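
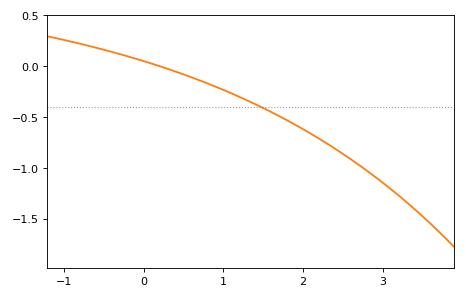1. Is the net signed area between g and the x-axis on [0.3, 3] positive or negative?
negative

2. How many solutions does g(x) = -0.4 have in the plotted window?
1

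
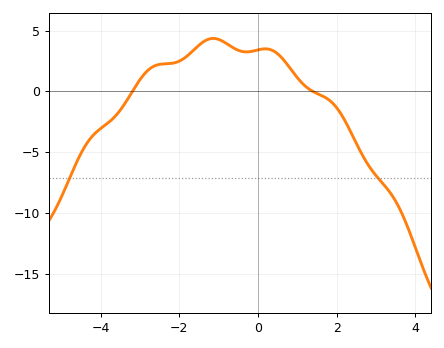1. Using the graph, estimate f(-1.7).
3.19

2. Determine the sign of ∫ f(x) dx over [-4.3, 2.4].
positive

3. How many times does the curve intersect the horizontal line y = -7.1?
2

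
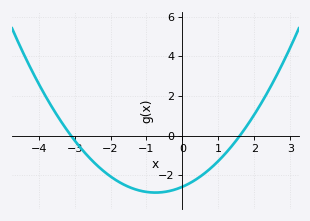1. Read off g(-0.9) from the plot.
-2.8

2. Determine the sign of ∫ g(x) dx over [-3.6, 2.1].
negative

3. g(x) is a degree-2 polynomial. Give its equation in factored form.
y = 0.52(x + 3.1)(x - 1.6)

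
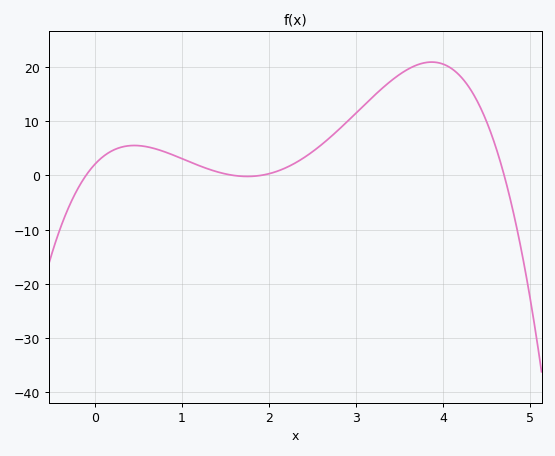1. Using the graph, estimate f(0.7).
5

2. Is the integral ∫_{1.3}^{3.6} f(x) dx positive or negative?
positive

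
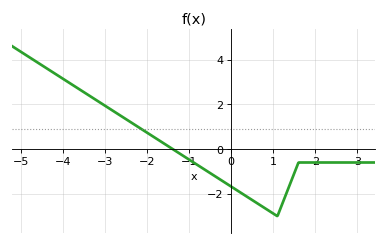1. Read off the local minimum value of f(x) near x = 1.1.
-3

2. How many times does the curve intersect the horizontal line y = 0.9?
1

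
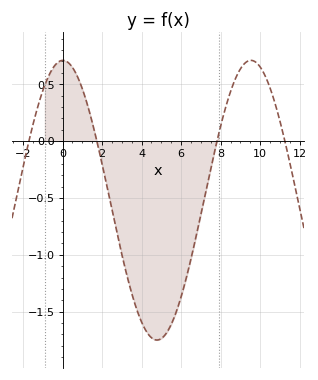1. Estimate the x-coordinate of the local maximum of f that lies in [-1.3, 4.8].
0.017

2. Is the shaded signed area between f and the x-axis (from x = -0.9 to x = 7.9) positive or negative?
negative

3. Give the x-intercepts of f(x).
-1.7, 1.73, 7.82, 11.3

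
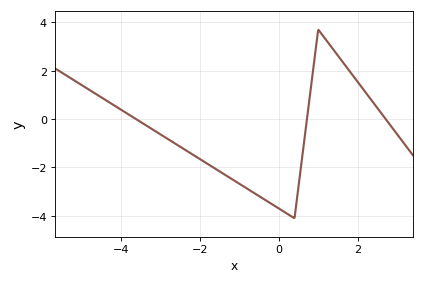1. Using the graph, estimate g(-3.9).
0.2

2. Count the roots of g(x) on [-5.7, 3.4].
3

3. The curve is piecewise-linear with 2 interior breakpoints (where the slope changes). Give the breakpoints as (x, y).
(0.4, -4.1); (1, 3.7)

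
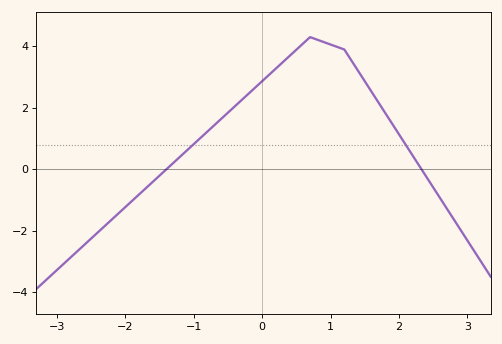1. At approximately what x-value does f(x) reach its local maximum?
0.701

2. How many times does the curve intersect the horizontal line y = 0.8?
2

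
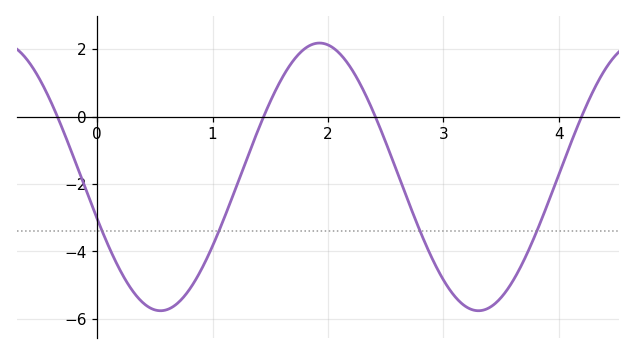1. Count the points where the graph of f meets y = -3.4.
4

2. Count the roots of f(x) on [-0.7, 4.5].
4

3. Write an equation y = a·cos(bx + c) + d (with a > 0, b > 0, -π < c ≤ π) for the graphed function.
y = 3.97cos(2.3x + 1.9) - 1.79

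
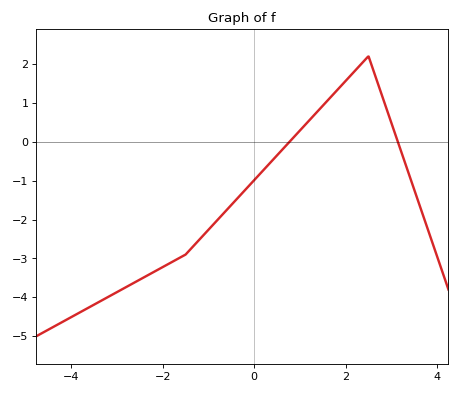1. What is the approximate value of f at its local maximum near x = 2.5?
2.2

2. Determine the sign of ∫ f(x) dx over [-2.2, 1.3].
negative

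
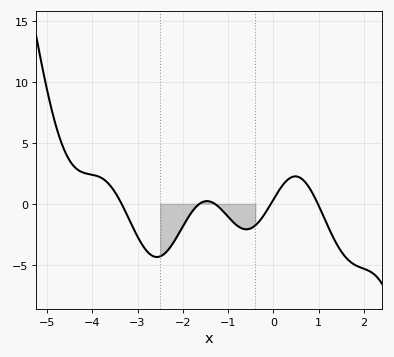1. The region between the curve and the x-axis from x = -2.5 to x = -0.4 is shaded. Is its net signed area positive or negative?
negative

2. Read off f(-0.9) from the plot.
-1.48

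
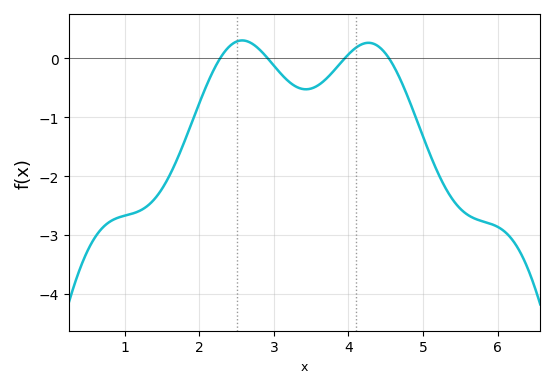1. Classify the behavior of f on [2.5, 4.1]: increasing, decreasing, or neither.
neither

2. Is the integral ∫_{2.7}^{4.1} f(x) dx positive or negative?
negative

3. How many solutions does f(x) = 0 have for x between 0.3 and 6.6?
4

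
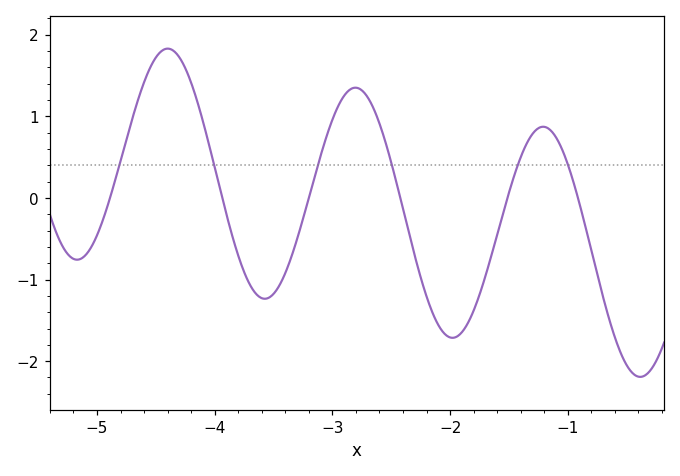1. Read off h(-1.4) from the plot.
0.5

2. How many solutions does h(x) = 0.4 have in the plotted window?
6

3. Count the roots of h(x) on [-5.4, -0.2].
6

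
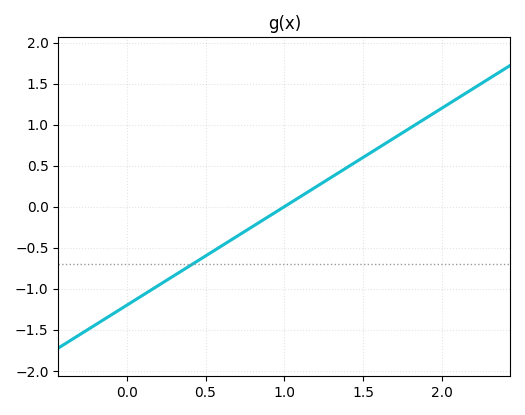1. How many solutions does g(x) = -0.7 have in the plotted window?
1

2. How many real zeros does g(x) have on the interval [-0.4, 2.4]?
1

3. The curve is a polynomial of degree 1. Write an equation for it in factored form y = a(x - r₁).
y = 1.2(x - 1)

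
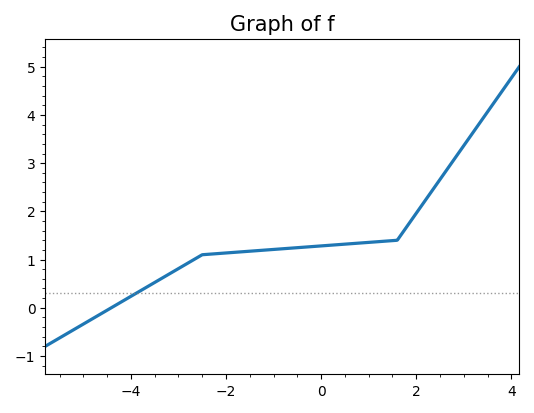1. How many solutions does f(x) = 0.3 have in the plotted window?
1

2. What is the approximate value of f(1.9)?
1.8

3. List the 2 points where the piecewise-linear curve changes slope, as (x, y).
(-2.5, 1.1); (1.6, 1.4)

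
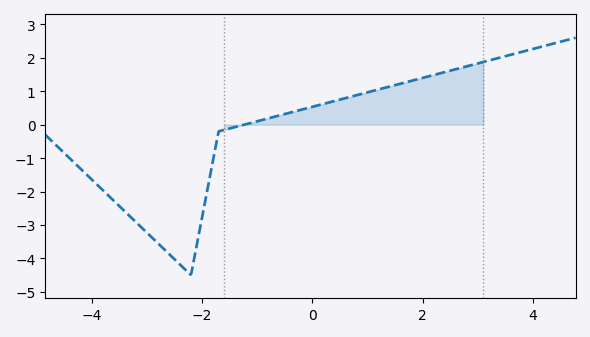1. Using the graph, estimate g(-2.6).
-3.86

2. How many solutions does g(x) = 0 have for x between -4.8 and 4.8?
1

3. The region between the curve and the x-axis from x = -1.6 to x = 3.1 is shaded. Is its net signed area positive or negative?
positive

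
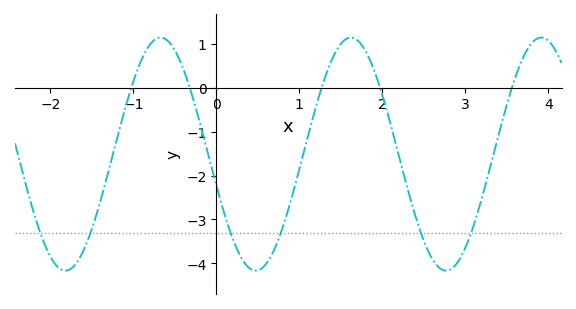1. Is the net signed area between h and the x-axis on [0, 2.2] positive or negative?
negative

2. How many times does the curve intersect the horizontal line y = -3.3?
6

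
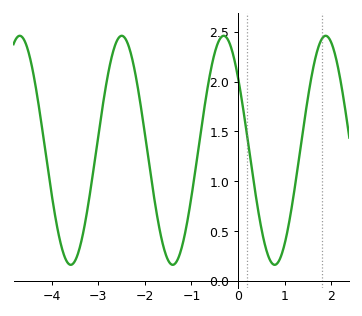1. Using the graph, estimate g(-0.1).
2.26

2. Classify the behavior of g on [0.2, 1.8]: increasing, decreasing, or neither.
neither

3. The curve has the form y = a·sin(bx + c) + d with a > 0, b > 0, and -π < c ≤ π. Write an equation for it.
y = 1.15sin(2.87x + 2.45) + 1.31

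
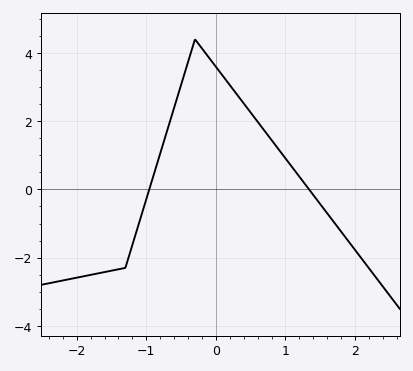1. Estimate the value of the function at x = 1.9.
-1.6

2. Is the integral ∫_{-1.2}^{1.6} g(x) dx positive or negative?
positive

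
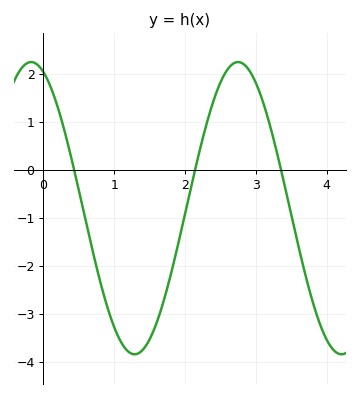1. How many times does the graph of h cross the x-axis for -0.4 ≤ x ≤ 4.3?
3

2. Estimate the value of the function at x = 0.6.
-1.07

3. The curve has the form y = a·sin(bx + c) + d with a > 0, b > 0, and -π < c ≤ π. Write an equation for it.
y = 3.04sin(2.15x + 1.94) - 0.8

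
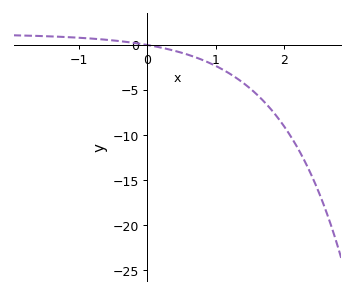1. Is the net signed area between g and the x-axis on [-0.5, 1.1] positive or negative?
negative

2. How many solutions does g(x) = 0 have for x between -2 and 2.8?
1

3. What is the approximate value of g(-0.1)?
0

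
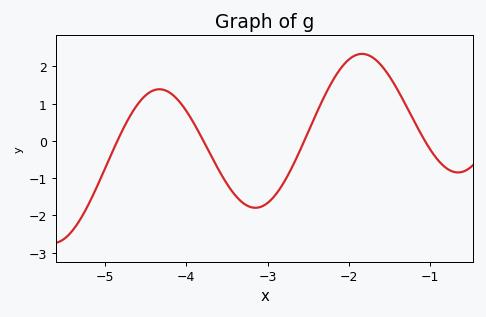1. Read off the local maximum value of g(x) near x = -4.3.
1.38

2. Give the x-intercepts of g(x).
-4.85, -3.79, -2.55, -1.06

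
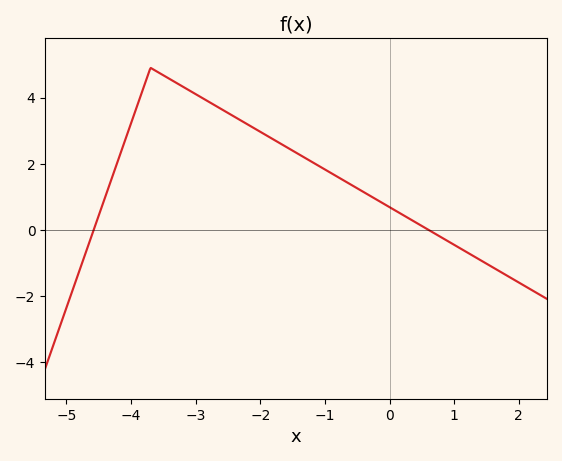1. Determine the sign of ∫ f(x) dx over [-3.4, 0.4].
positive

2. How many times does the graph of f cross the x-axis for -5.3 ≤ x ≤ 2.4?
2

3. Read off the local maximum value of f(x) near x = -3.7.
4.8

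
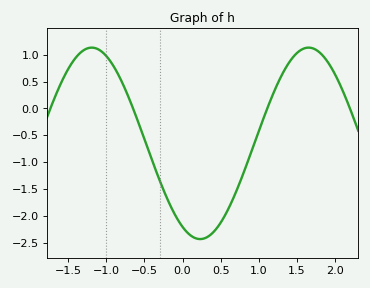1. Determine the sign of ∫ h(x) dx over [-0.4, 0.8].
negative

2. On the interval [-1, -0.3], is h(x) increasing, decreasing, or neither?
decreasing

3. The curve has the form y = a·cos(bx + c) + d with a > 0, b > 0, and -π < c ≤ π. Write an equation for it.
y = 1.78cos(2.2x + 2.6) - 0.65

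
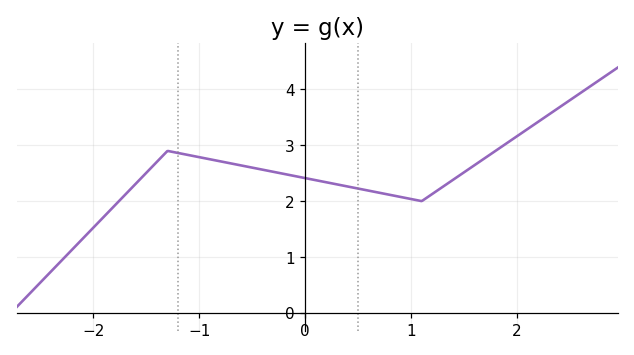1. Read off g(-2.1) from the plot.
1.3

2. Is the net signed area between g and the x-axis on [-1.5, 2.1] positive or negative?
positive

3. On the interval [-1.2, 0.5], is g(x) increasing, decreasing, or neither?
decreasing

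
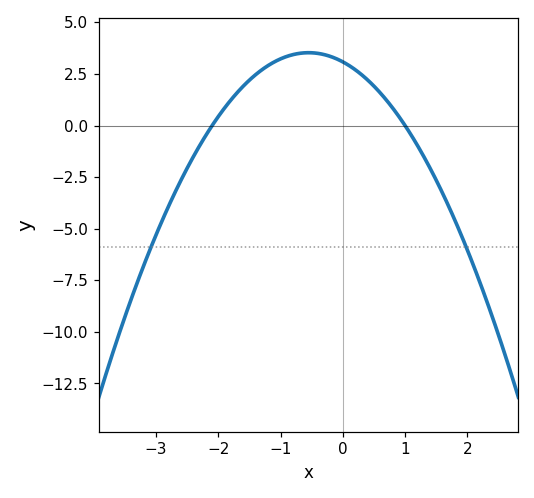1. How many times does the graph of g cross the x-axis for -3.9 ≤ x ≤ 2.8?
2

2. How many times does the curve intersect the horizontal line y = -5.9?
2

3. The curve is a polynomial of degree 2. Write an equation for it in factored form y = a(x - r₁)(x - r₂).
y = -1.47(x + 2.1)(x - 1)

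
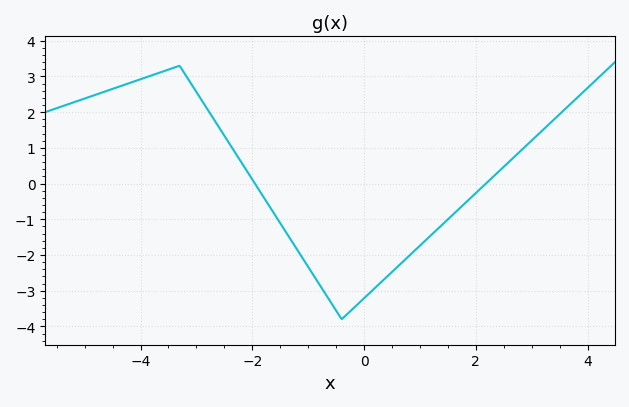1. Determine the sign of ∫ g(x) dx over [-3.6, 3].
negative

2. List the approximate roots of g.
-2, 2.2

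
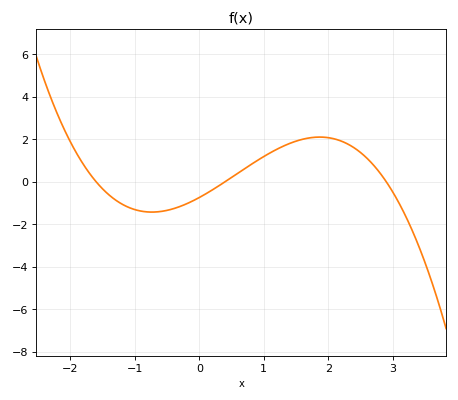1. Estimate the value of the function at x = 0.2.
-0.389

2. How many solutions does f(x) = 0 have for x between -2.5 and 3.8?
3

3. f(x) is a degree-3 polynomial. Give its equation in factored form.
y = -0.4(x + 1.6)(x - 0.4)(x - 2.9)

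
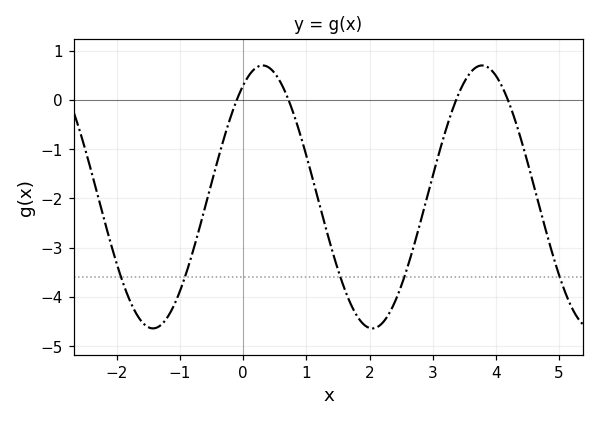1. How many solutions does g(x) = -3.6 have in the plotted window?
5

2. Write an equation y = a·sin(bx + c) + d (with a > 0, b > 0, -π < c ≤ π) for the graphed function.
y = 2.67sin(1.8x + 1) - 1.97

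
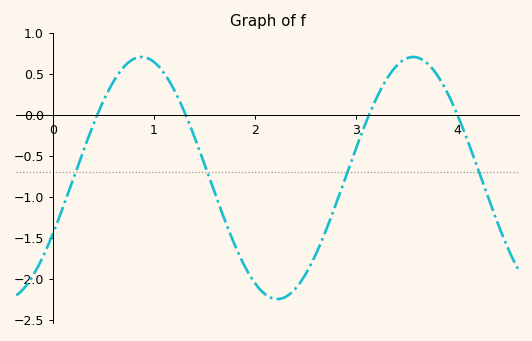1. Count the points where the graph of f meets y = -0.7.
4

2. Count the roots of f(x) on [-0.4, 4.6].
4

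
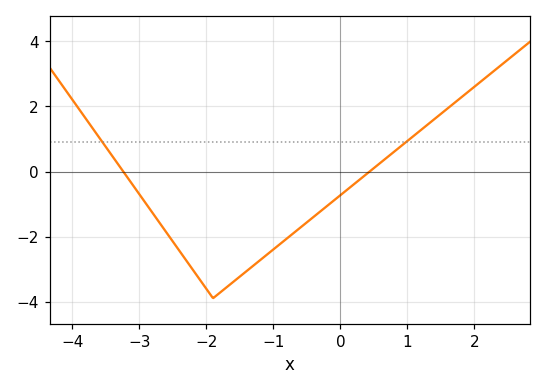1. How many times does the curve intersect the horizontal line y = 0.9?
2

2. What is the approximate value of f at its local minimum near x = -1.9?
-3.8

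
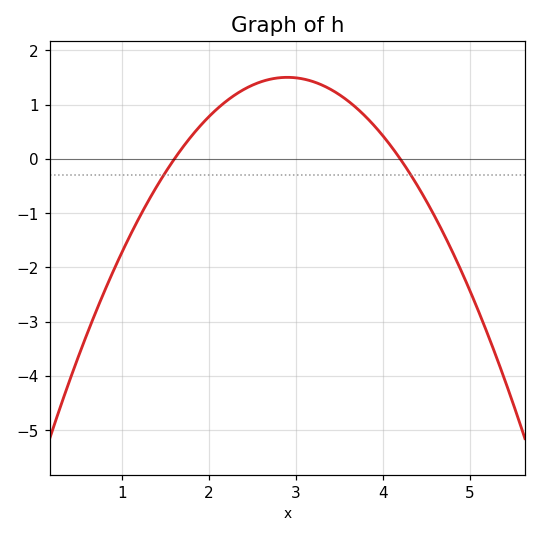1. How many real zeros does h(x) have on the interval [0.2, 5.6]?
2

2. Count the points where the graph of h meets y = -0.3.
2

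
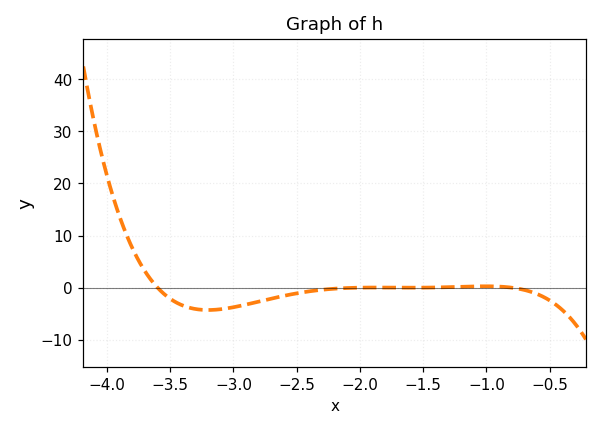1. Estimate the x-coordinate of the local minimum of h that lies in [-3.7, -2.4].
-3.2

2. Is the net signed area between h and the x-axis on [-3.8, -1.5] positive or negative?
negative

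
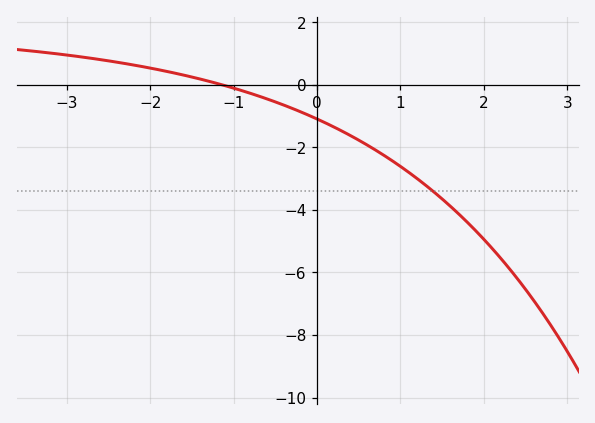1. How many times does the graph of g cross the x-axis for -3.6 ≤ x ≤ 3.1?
1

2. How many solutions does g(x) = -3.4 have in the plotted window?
1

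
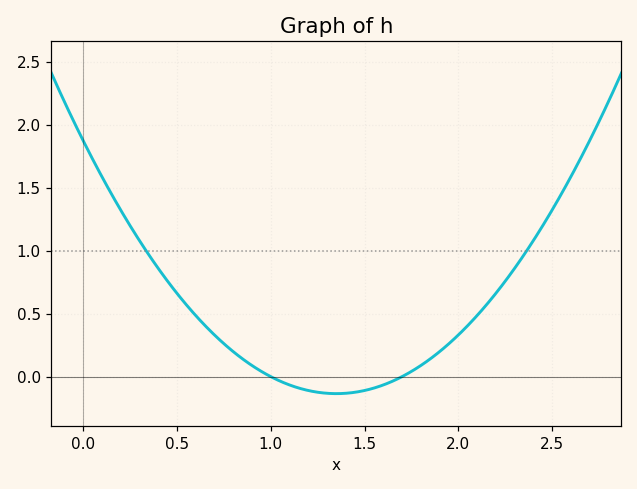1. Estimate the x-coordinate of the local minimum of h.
1.35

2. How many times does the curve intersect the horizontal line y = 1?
2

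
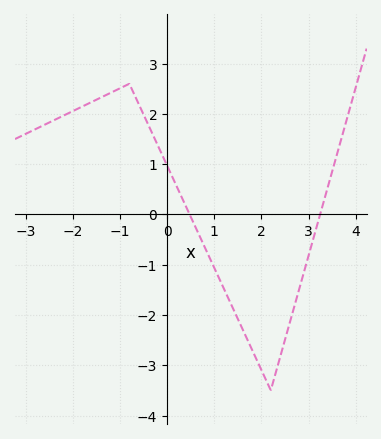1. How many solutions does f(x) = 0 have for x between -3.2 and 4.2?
2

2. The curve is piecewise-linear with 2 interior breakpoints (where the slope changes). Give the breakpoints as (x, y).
(-0.8, 2.6); (2.2, -3.5)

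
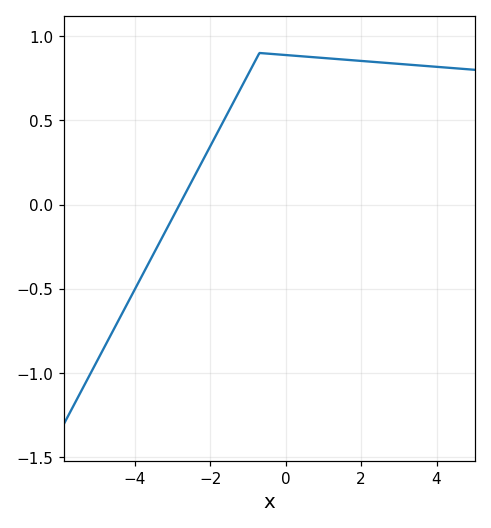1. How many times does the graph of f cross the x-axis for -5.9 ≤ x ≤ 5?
1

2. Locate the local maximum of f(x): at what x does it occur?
-0.697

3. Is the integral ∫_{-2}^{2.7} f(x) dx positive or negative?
positive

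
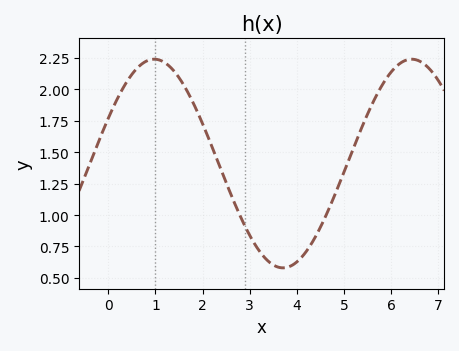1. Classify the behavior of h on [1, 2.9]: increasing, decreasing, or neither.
decreasing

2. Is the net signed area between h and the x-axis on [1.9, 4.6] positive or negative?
positive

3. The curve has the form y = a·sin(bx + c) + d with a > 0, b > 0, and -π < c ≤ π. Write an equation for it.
y = 0.83sin(1.15x + 0.45) + 1.41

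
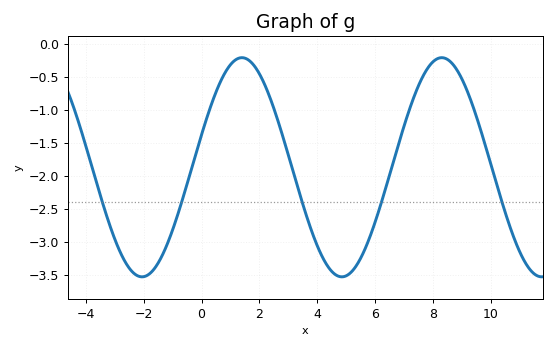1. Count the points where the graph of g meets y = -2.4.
5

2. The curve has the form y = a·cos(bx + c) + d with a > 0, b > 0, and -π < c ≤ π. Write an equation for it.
y = 1.66cos(0.91x - 1.3) - 1.87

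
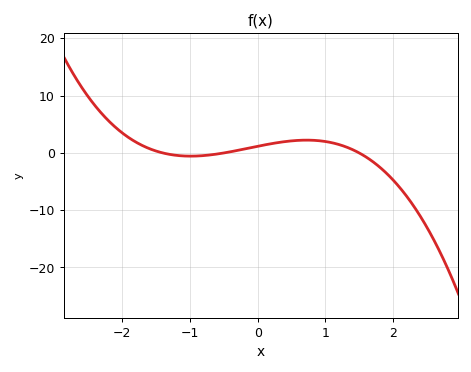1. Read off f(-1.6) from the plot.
1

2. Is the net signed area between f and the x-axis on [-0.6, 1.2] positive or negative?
positive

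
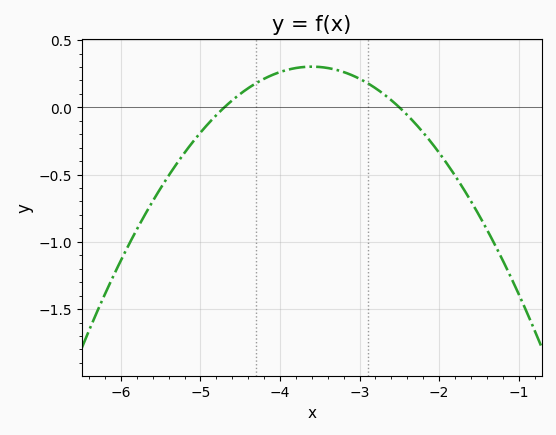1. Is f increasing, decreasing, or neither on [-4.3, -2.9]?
neither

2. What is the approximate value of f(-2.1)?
-0.25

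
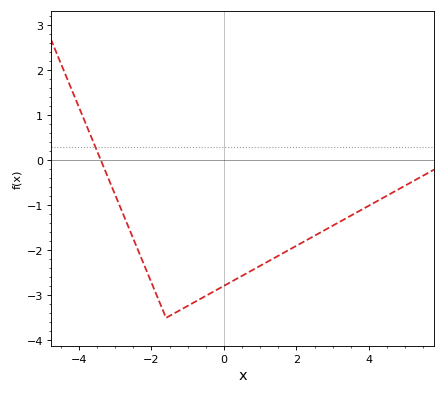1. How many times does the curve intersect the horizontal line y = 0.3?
1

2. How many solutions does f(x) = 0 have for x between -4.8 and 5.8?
1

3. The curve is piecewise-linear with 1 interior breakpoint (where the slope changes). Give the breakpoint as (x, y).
(-1.6, -3.5)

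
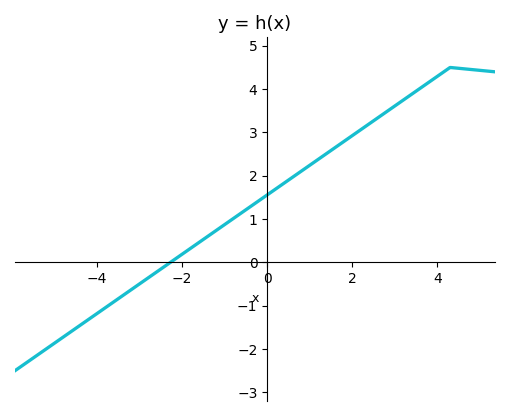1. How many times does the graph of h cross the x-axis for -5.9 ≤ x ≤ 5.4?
1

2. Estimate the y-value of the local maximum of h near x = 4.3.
4.5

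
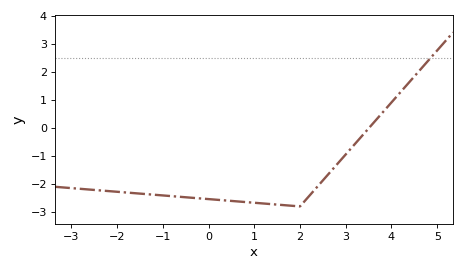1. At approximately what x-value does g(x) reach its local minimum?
2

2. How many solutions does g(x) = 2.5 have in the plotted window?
1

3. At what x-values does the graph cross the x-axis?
3.51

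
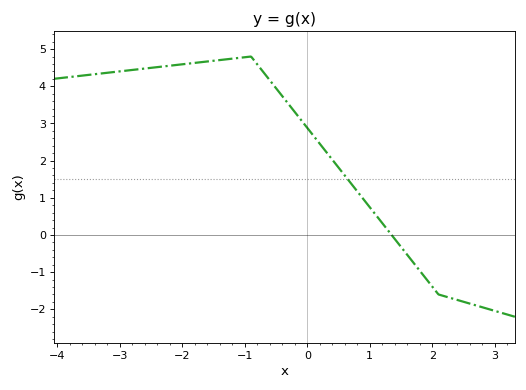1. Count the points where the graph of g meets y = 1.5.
1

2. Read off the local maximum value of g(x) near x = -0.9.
4.8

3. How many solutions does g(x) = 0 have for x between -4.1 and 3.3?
1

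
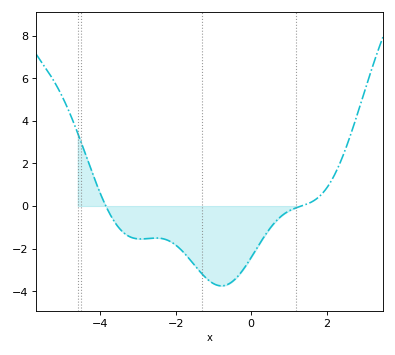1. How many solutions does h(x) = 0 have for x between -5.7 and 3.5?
2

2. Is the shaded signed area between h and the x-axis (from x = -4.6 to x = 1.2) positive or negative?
negative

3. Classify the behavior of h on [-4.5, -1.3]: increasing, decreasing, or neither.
neither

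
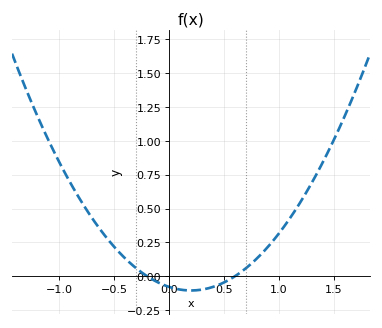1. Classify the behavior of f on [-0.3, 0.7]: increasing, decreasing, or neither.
neither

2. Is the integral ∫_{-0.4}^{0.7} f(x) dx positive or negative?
negative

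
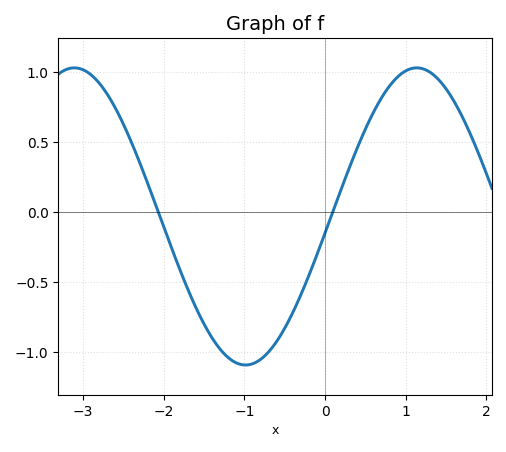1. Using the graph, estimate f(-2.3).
0.35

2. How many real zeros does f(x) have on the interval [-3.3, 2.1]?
2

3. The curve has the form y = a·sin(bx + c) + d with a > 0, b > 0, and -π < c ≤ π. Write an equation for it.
y = 1.06sin(1.5x - 0.11) - 0.03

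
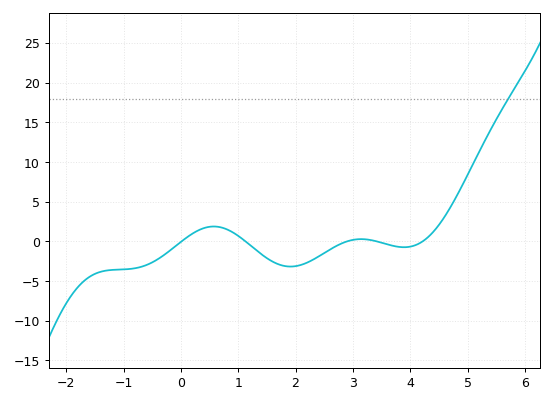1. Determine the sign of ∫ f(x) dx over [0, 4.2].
negative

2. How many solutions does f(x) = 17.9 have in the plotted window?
1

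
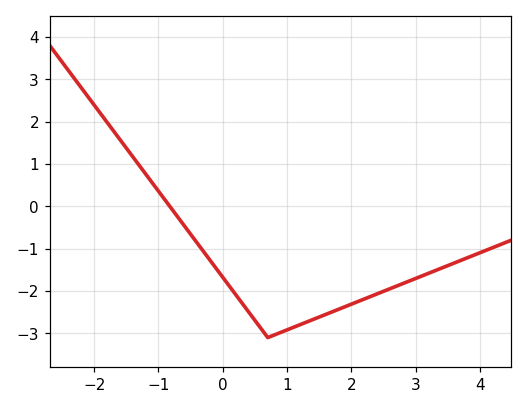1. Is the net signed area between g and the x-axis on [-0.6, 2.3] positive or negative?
negative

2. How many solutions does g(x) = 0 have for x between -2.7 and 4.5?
1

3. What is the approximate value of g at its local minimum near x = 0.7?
-3.1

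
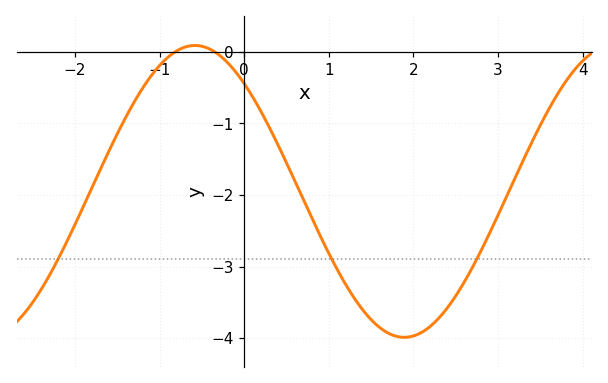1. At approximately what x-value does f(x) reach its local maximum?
-0.582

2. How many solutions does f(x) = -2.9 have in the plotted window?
3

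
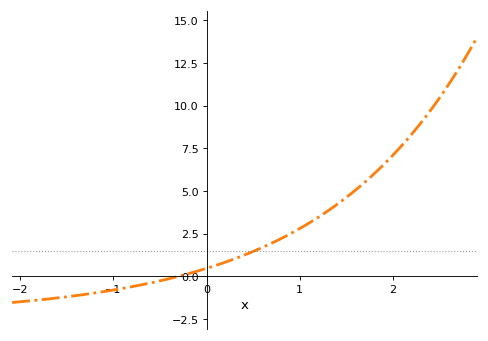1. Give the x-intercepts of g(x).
-0.3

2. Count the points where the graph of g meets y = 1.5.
1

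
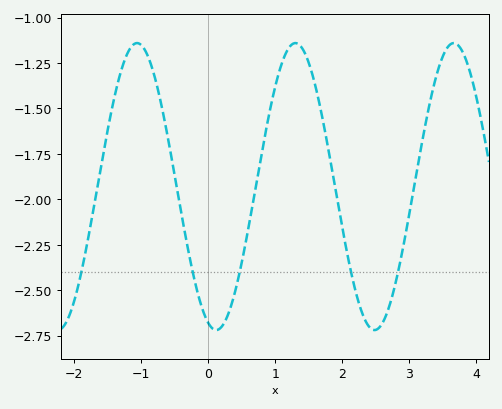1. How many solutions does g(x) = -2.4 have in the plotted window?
5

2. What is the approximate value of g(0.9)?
-1.56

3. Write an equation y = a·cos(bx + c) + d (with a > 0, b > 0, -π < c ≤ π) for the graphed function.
y = 0.79cos(2.7x + 2.8) - 1.93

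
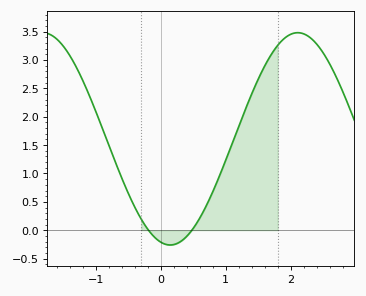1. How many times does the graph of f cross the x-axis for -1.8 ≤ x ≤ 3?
2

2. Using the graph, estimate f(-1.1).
2.37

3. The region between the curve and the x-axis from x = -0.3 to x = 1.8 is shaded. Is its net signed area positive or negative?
positive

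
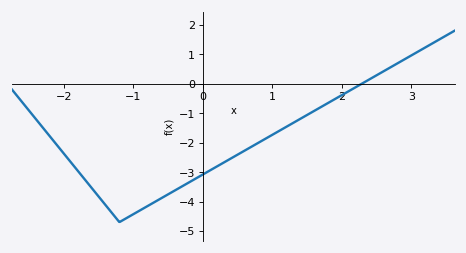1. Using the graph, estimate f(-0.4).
-3.62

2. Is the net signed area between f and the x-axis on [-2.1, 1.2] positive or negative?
negative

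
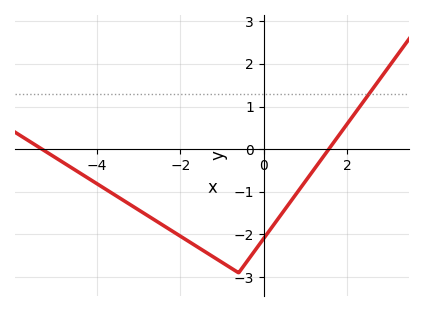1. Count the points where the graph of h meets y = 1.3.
1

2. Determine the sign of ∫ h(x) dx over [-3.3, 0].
negative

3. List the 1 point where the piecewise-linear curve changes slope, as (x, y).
(-0.6, -2.9)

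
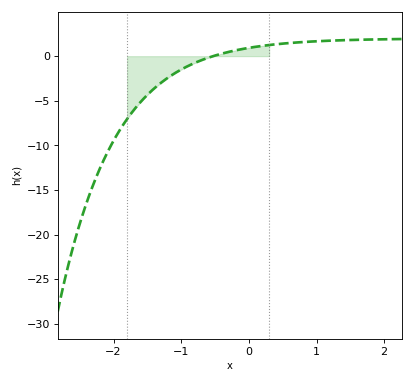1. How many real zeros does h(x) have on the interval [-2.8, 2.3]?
1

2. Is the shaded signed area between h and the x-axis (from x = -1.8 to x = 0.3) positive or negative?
negative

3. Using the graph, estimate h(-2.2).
-12.5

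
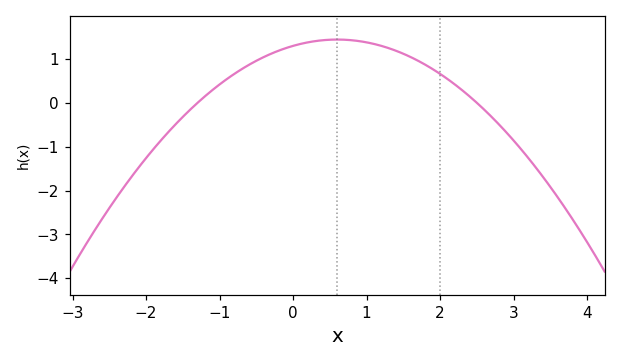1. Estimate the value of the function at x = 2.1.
0.5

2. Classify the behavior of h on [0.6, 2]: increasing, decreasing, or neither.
decreasing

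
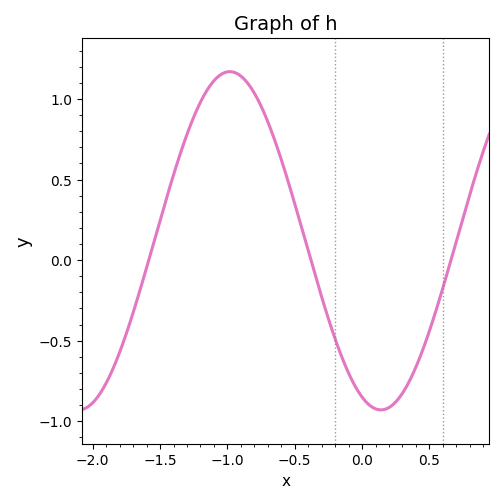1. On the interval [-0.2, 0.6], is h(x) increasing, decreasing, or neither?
neither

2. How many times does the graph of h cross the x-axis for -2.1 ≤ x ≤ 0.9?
3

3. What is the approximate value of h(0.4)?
-0.65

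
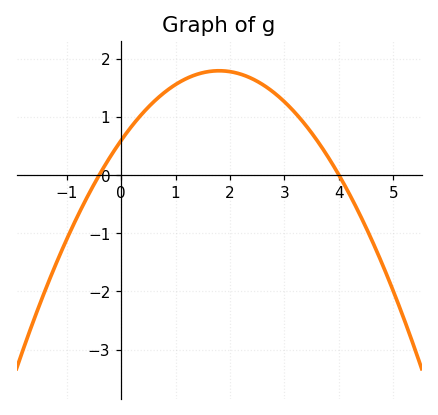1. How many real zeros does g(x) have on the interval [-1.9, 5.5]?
2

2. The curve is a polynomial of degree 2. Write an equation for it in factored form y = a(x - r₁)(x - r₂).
y = -0.37(x + 0.4)(x - 4)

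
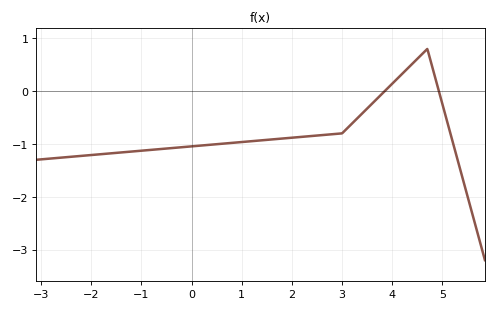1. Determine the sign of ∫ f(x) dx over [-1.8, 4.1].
negative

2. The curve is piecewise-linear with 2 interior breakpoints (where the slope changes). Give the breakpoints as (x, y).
(3, -0.8); (4.7, 0.8)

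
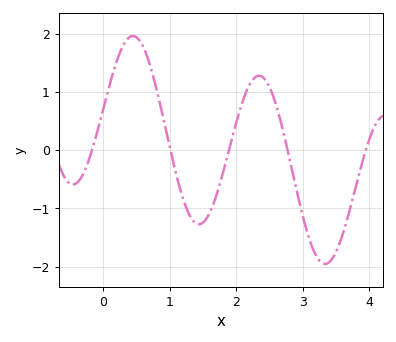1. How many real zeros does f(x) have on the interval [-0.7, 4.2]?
5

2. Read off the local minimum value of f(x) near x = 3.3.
-2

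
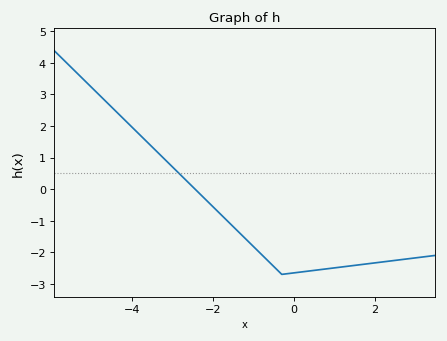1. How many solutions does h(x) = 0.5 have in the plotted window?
1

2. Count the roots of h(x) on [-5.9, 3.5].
1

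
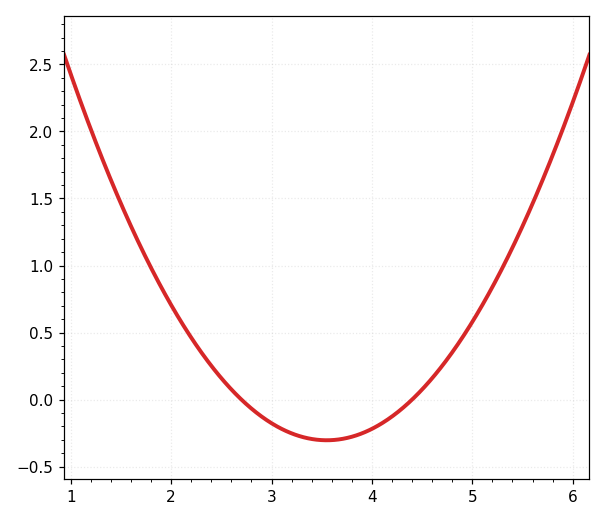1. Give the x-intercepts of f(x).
2.7, 4.4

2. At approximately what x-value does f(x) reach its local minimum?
3.6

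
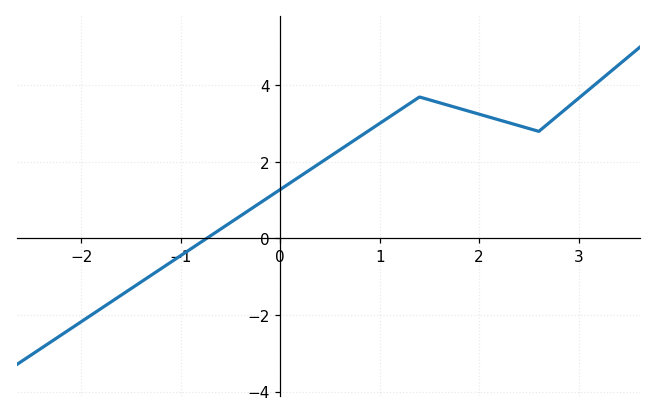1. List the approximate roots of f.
-0.7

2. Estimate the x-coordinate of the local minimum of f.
2.6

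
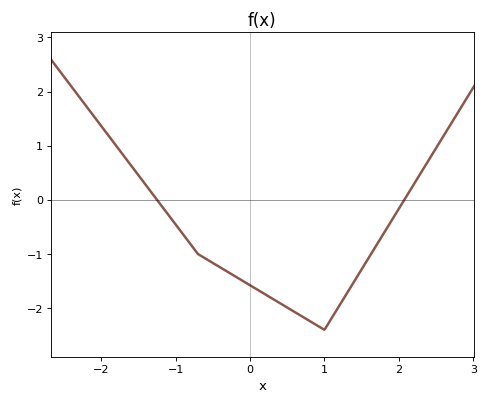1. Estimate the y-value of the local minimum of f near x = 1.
-2.4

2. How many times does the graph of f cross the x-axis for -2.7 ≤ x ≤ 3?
2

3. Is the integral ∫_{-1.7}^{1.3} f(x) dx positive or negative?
negative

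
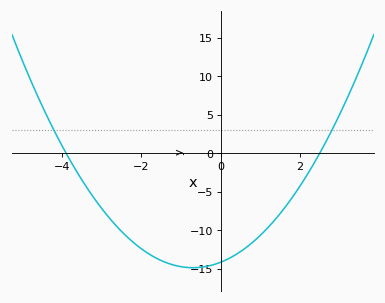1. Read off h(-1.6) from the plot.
-13.7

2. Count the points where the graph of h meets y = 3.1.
2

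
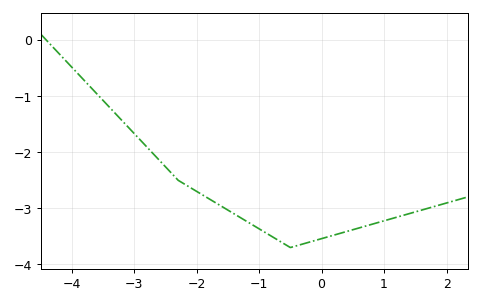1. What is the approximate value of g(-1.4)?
-3.1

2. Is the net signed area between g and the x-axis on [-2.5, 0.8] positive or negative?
negative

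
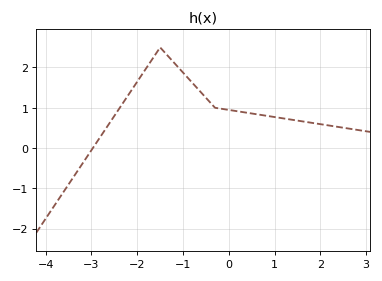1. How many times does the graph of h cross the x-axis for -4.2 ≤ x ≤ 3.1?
1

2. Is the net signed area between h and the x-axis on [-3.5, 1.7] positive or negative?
positive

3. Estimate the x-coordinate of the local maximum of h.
-1.5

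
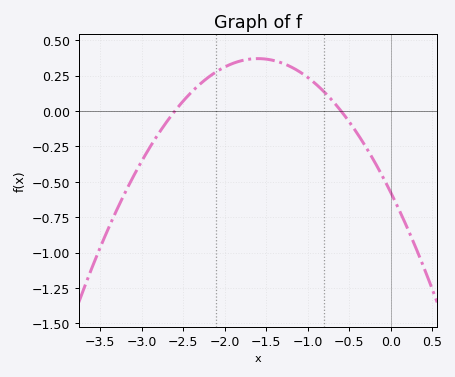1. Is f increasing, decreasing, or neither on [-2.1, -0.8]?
neither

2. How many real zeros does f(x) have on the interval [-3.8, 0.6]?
2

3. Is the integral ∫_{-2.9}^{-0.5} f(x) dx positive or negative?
positive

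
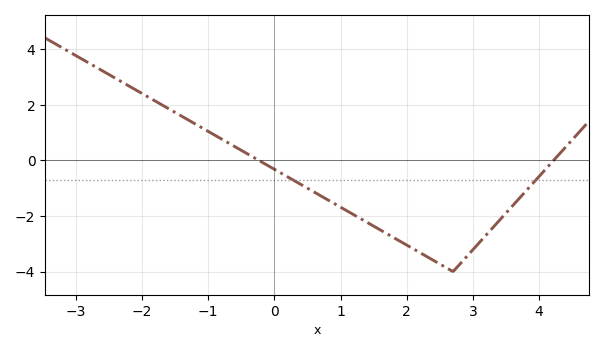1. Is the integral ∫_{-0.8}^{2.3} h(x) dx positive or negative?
negative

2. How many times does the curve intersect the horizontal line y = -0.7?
2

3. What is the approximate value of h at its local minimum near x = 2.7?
-4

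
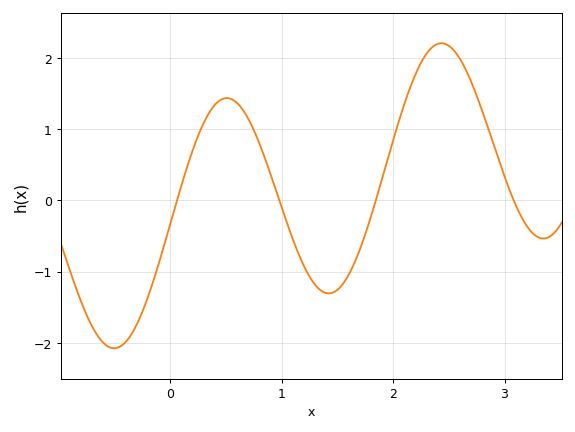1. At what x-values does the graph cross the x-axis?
0.1, 1, 1.8, 3.1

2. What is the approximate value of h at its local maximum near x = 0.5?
1.4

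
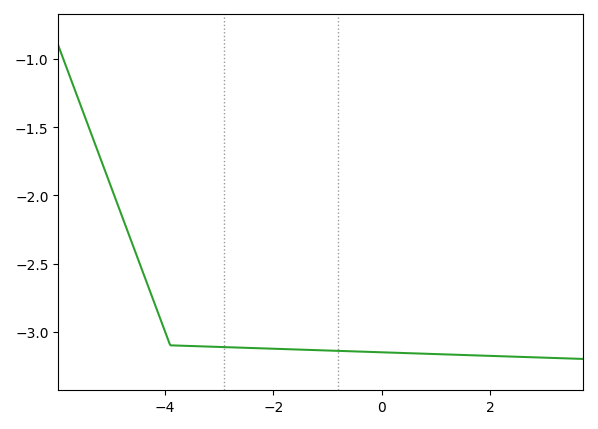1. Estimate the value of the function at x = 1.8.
-3.17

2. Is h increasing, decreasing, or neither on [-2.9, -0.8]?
decreasing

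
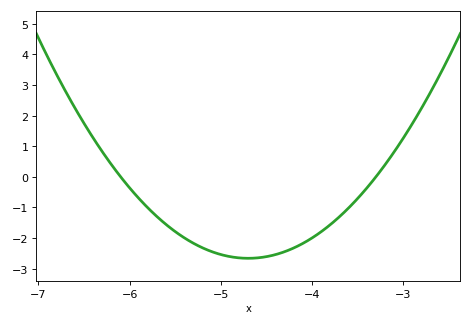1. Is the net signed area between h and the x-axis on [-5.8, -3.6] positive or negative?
negative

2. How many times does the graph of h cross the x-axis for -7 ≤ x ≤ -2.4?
2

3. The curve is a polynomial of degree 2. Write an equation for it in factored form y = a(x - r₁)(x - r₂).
y = 1.36(x + 6.1)(x + 3.3)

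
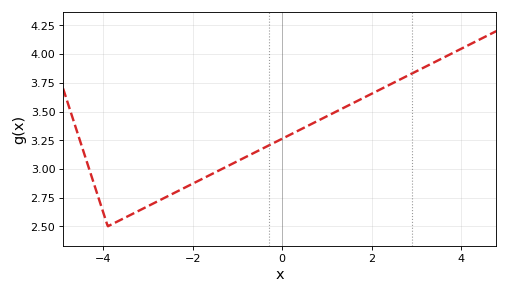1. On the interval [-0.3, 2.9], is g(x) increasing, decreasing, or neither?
increasing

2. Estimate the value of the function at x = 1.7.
3.6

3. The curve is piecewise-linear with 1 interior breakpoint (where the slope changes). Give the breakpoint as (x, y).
(-3.9, 2.5)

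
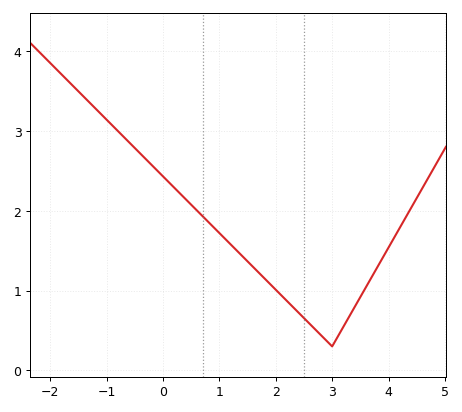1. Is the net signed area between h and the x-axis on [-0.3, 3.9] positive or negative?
positive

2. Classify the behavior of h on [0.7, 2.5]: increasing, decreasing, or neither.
decreasing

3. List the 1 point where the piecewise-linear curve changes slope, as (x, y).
(3, 0.3)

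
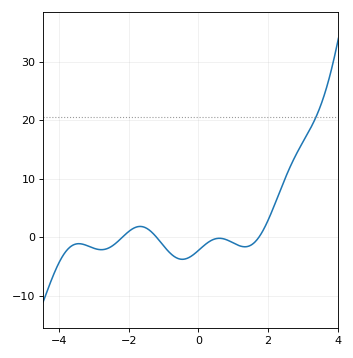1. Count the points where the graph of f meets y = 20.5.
1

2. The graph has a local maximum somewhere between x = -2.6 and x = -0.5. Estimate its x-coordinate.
-1.6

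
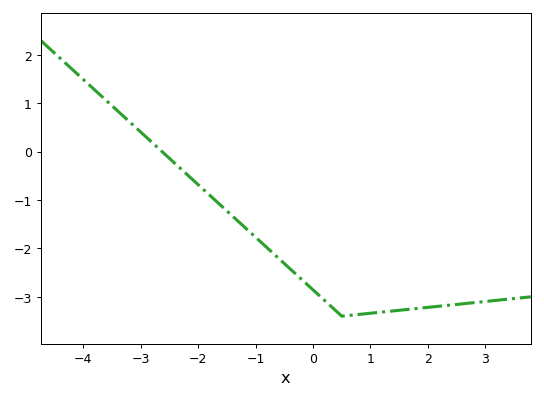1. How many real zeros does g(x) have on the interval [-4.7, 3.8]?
1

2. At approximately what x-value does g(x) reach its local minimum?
0.6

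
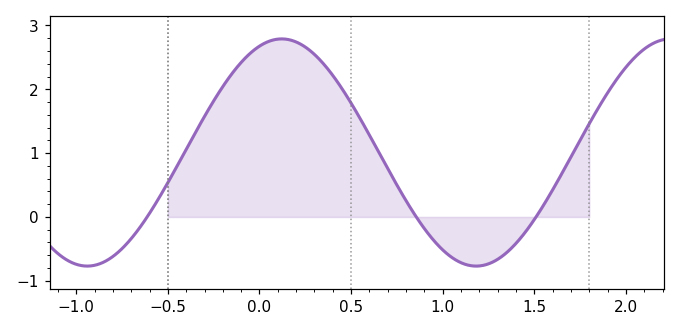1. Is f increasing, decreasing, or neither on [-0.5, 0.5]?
neither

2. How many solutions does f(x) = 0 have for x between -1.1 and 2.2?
3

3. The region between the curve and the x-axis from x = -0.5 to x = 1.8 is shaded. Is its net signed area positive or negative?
positive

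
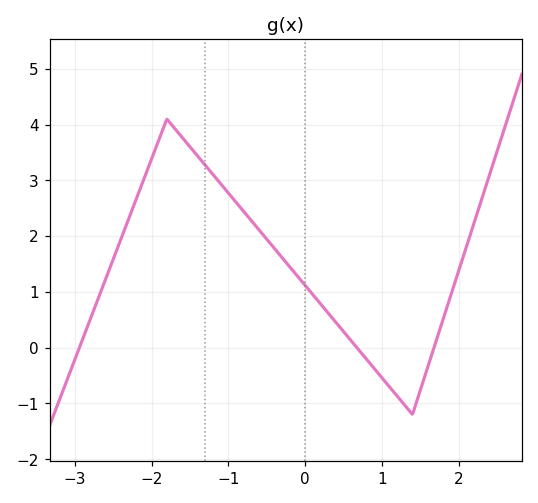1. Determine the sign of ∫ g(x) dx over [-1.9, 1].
positive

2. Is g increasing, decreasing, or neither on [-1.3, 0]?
decreasing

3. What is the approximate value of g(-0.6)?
2.11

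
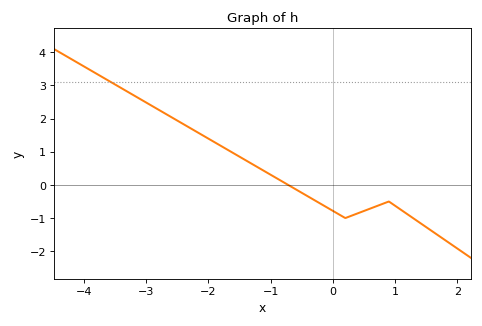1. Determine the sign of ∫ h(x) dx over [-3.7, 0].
positive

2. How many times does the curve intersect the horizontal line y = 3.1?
1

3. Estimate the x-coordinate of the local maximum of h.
0.9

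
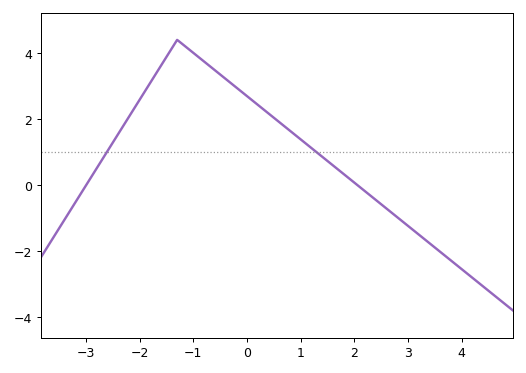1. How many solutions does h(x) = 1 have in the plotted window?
2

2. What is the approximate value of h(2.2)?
-0.183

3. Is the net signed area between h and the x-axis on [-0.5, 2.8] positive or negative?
positive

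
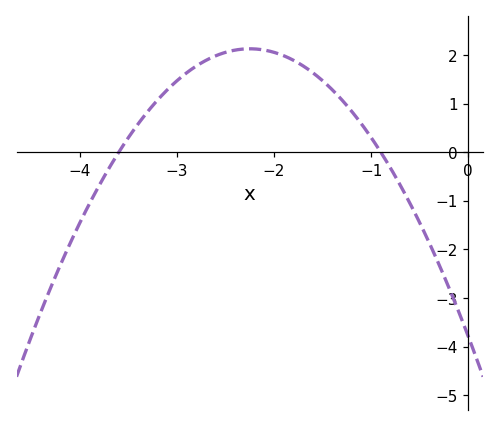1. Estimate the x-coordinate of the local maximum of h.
-2.25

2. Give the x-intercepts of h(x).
-3.6, -0.9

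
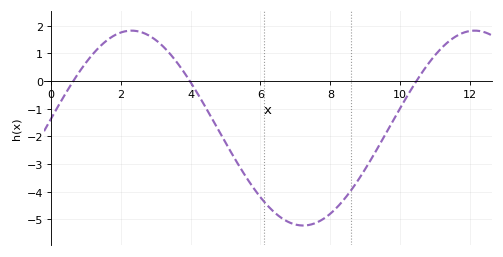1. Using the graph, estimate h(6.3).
-4.63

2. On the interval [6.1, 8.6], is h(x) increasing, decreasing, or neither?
neither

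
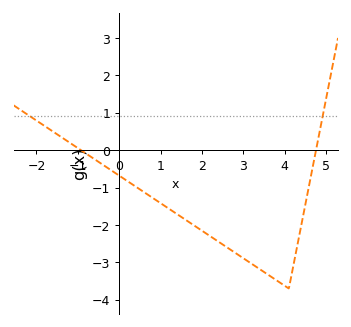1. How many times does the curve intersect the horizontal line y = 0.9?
2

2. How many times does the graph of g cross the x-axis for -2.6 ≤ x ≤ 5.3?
2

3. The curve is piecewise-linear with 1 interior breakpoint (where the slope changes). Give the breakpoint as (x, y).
(4.1, -3.7)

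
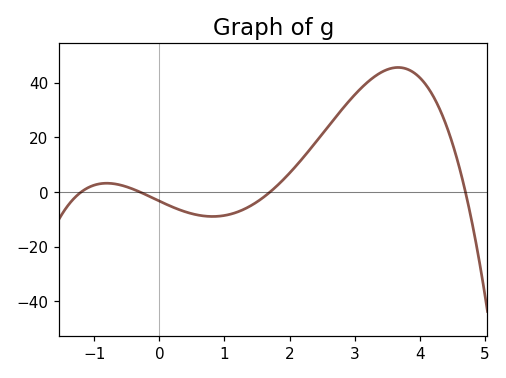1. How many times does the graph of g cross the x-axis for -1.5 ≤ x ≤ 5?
4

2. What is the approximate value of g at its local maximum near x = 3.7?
46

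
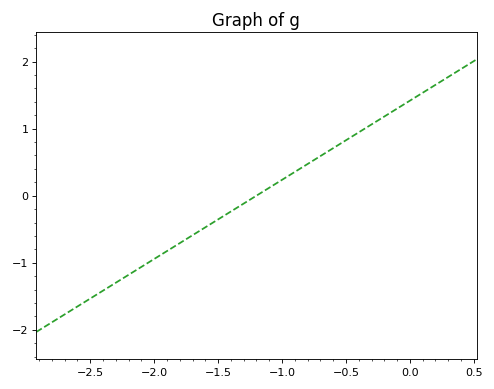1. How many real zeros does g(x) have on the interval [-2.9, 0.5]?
1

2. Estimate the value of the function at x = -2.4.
-1.4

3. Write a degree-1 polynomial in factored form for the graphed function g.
y = 1.18(x + 1.2)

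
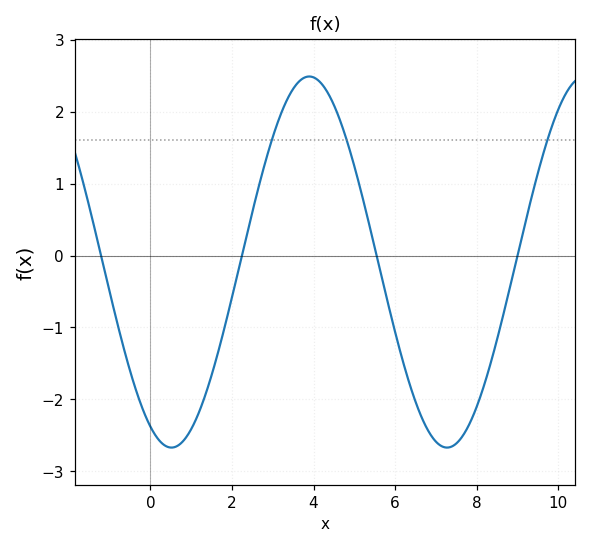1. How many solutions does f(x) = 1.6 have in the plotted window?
3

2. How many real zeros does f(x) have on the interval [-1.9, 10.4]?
4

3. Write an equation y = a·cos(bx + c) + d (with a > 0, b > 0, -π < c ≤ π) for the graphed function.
y = 2.58cos(0.93x + 2.66) - 0.09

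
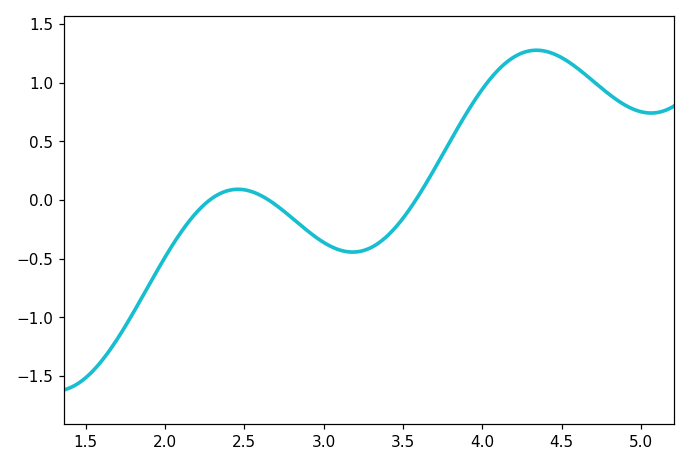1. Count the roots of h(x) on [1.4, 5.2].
3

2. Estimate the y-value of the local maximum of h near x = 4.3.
1.3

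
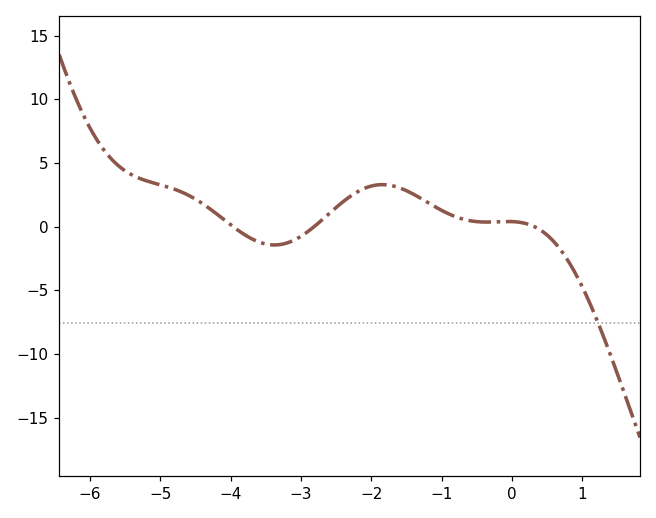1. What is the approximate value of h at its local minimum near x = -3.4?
-1.44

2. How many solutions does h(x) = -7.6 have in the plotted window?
1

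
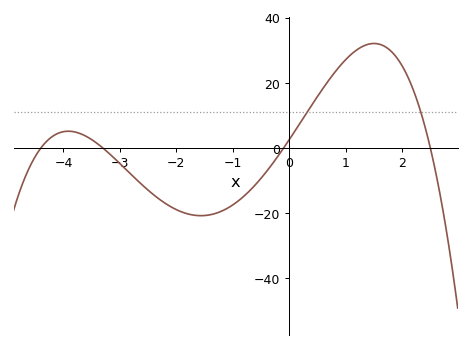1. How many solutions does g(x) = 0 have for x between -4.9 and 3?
4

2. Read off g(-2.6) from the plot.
-11.4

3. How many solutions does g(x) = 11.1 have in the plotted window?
2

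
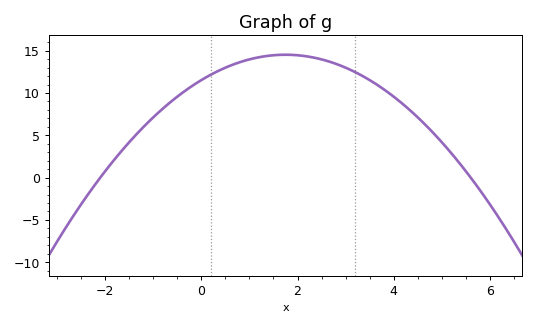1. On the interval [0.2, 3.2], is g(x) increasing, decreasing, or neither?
neither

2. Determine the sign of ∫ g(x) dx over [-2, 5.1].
positive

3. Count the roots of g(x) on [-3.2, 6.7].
2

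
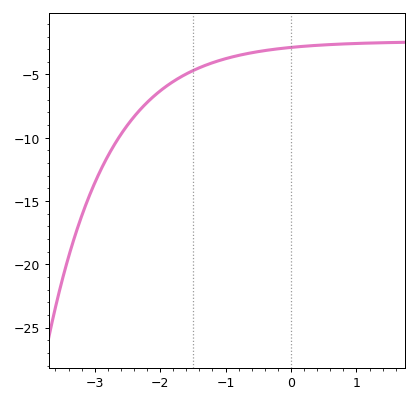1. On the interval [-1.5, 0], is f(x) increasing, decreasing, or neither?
increasing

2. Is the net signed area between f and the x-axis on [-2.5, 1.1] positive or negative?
negative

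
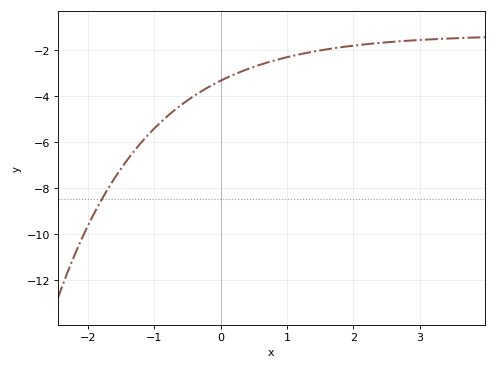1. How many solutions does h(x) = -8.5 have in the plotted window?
1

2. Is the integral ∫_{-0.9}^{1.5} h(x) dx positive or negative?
negative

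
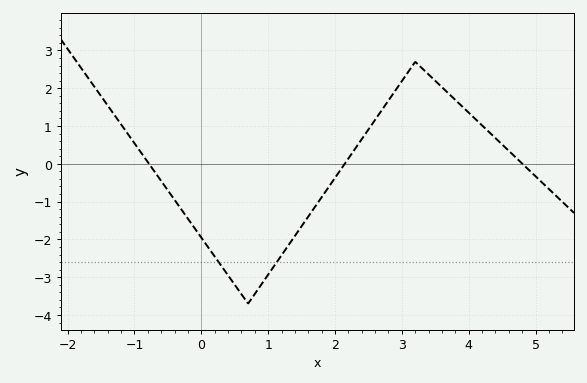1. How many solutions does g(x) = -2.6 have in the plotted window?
2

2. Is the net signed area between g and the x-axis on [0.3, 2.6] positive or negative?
negative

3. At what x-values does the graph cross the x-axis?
-0.782, 2.15, 4.8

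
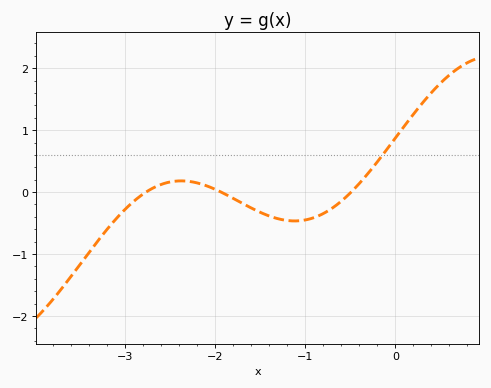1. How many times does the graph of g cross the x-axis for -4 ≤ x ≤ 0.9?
3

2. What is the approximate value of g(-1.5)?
-0.3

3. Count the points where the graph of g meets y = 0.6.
1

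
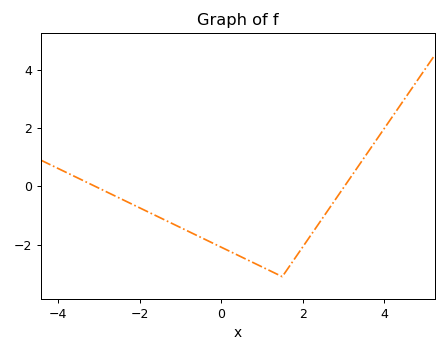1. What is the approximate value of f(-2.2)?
-0.605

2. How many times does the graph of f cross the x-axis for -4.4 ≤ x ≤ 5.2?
2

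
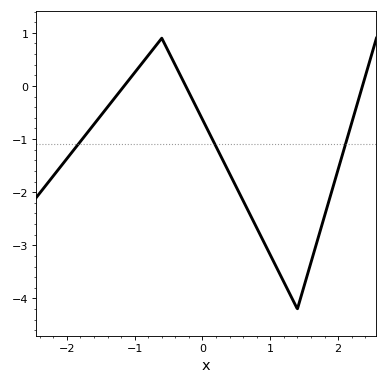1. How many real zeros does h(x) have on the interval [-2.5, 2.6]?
3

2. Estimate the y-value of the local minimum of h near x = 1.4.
-4.2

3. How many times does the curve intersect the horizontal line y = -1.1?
3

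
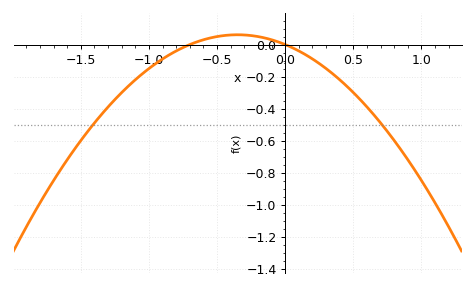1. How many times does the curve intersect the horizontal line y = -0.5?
2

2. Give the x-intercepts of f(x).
-0.7, 0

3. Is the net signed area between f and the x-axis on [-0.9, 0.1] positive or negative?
positive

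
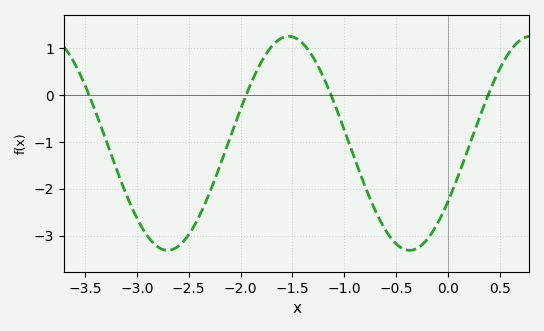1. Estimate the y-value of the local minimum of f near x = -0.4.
-3.3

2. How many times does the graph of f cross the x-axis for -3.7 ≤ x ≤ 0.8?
4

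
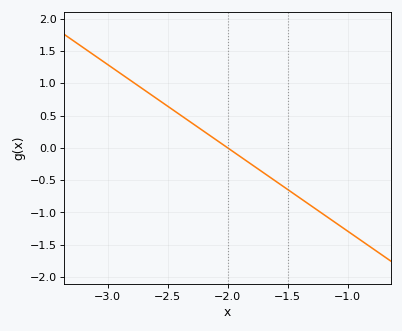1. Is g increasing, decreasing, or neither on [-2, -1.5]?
decreasing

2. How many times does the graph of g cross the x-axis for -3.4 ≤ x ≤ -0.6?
1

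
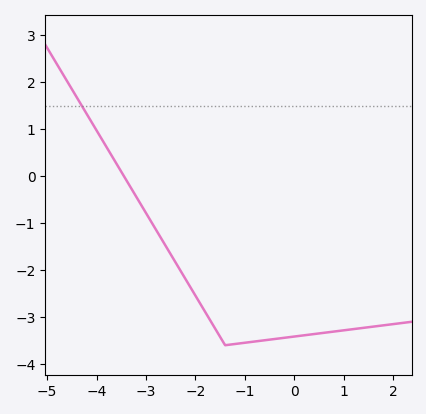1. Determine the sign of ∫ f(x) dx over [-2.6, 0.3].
negative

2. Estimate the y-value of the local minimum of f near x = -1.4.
-3.6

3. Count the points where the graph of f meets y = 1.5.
1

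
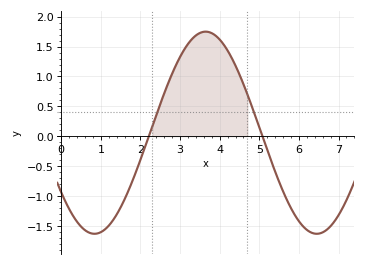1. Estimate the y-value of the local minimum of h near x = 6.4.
-1.63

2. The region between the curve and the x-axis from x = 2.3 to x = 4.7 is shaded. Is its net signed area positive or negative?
positive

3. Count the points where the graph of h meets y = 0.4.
2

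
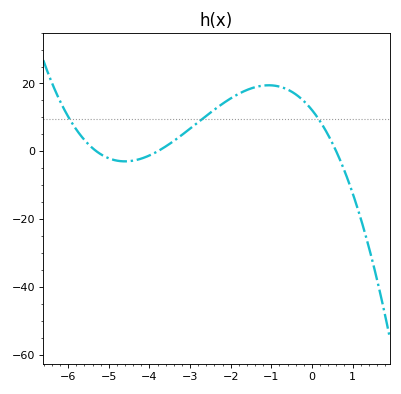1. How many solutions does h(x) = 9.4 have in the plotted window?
3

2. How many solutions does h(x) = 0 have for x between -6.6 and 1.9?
3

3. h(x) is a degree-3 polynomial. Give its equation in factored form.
y = -1.01(x + 5.3)(x + 3.8)(x - 0.6)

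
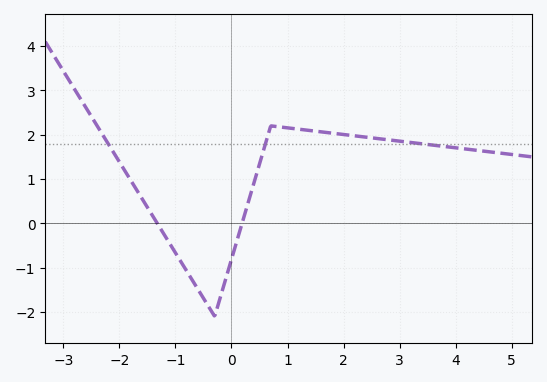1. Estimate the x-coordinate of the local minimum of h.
-0.3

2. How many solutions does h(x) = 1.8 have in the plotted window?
3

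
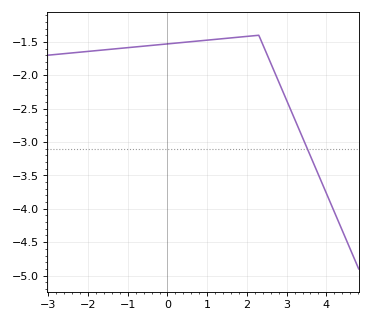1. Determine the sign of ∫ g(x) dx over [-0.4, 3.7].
negative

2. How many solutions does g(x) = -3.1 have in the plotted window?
1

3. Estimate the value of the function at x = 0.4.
-1.5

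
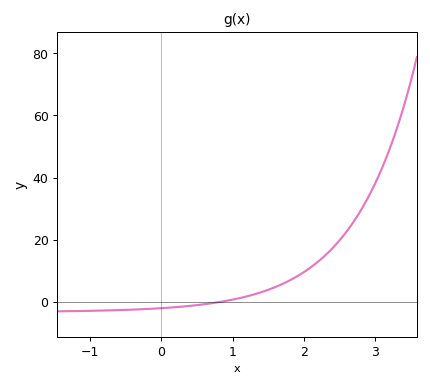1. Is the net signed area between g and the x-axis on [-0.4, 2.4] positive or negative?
positive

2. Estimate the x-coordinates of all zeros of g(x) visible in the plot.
0.826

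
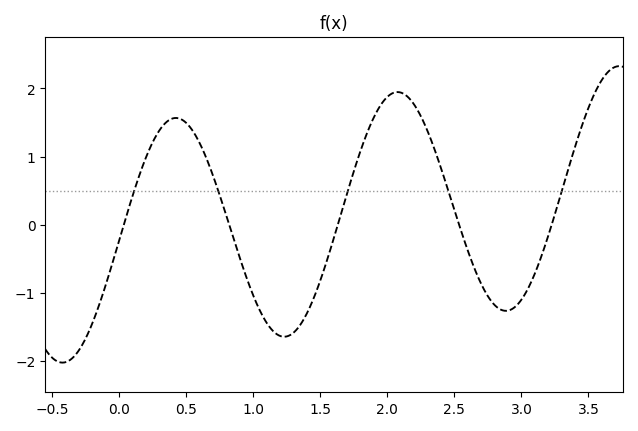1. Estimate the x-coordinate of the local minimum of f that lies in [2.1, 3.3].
2.9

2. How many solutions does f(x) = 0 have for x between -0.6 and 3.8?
5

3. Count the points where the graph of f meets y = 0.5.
5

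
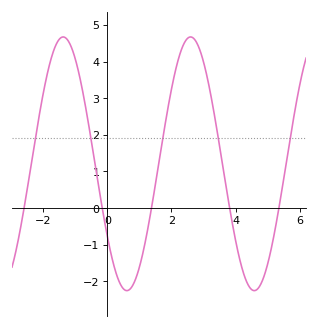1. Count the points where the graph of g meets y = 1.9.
5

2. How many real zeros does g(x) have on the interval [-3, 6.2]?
5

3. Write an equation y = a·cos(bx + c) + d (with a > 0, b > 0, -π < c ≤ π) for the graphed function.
y = 3.46cos(1.6x + 2.2) + 1.21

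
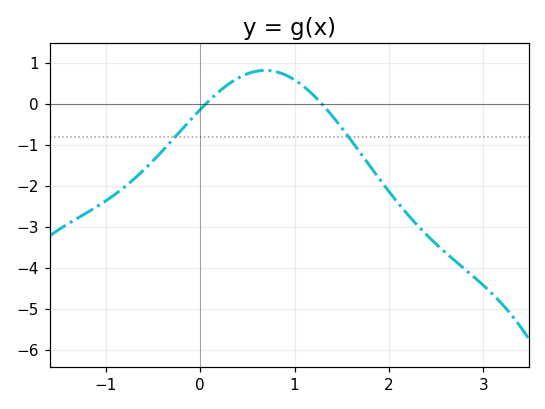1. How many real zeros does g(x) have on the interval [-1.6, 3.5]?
2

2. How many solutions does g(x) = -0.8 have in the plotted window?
2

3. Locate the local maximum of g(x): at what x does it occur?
0.7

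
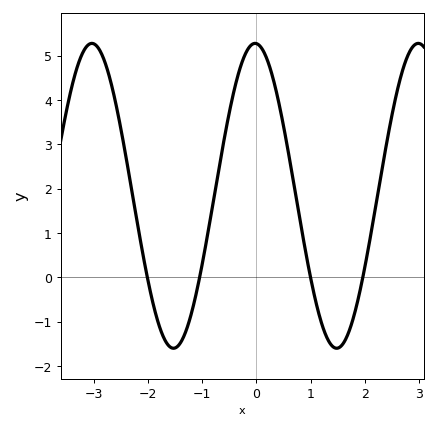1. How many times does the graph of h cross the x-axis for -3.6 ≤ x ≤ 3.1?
4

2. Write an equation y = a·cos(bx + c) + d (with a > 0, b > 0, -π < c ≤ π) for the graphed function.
y = 3.44cos(2.1x + 0.05) + 1.84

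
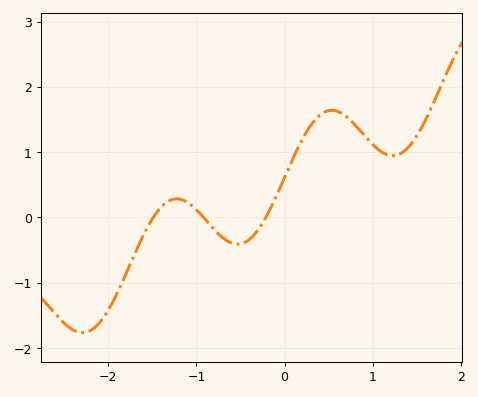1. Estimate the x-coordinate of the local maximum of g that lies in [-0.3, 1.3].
0.5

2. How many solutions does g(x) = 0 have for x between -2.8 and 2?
3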